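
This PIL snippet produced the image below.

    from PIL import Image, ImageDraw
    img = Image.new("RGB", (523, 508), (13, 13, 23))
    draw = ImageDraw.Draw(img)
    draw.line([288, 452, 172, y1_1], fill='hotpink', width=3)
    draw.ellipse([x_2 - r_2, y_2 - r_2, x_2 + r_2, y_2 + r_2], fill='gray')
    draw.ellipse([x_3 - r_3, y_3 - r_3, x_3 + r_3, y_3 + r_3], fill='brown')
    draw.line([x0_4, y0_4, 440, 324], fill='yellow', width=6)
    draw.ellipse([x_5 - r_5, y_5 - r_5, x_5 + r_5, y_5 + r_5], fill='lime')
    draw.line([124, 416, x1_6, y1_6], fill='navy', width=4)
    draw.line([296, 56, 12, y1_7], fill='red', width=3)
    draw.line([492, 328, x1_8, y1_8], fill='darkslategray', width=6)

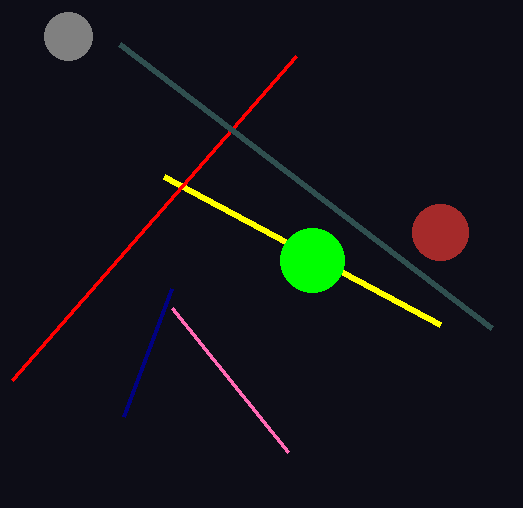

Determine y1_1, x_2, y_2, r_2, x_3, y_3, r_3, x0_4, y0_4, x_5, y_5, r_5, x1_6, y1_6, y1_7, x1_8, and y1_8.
y1_1 = 308, x_2 = 68, y_2 = 36, r_2 = 24, x_3 = 440, y_3 = 232, r_3 = 28, x0_4 = 164, y0_4 = 176, x_5 = 312, y_5 = 260, r_5 = 32, x1_6 = 172, y1_6 = 288, y1_7 = 380, x1_8 = 120, y1_8 = 44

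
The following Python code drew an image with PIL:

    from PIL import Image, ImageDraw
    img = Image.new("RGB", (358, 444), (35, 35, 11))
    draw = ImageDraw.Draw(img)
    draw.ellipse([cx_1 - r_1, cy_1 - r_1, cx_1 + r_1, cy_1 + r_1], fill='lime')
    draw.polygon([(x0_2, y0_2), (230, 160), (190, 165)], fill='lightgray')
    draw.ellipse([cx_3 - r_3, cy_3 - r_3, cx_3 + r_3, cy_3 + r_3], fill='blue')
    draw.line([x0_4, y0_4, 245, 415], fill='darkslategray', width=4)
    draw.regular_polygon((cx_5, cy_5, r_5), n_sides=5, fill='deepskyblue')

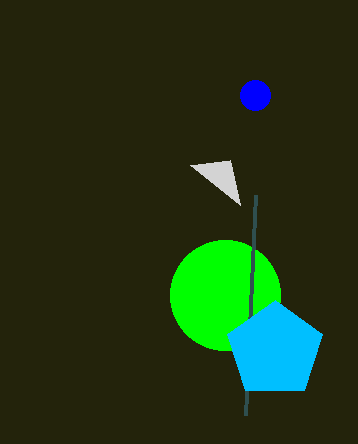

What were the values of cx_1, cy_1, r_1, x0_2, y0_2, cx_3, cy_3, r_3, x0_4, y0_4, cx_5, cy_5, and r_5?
cx_1 = 225
cy_1 = 295
r_1 = 55
x0_2 = 240
y0_2 = 205
cx_3 = 255
cy_3 = 95
r_3 = 15
x0_4 = 255
y0_4 = 195
cx_5 = 275
cy_5 = 350
r_5 = 50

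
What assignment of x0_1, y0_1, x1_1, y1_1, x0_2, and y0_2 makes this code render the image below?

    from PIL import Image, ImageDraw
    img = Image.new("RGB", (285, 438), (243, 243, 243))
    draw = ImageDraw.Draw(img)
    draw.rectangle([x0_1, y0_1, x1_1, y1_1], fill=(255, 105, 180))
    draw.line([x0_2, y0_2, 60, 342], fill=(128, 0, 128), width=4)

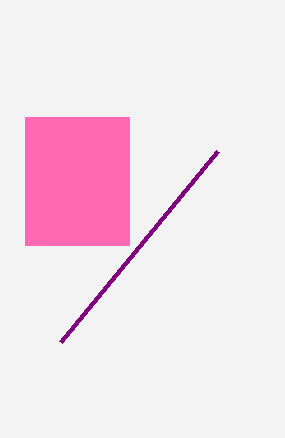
x0_1 = 25, y0_1 = 117, x1_1 = 129, y1_1 = 245, x0_2 = 217, y0_2 = 151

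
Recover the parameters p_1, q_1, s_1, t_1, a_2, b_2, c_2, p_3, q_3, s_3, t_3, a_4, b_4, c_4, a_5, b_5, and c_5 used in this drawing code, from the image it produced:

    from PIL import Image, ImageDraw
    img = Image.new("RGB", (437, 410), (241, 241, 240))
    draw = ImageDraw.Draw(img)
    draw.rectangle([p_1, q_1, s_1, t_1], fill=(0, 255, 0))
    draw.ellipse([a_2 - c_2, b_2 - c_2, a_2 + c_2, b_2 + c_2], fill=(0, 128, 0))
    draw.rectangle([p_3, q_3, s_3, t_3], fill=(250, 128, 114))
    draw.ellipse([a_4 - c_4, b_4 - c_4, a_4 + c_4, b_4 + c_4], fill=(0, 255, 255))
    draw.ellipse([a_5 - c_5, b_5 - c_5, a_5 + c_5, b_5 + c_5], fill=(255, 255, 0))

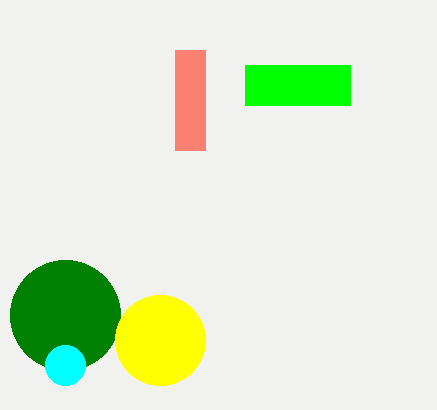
p_1 = 245, q_1 = 65, s_1 = 350, t_1 = 105, a_2 = 65, b_2 = 315, c_2 = 55, p_3 = 175, q_3 = 50, s_3 = 205, t_3 = 150, a_4 = 65, b_4 = 365, c_4 = 20, a_5 = 160, b_5 = 340, c_5 = 45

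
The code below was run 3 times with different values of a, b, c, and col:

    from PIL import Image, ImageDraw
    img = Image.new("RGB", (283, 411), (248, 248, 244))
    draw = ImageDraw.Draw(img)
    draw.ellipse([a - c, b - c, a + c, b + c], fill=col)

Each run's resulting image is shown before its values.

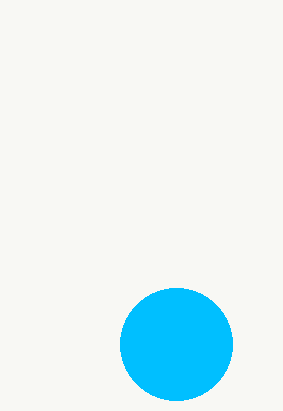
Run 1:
a = 176; b = 344; c = 56; col = 'deepskyblue'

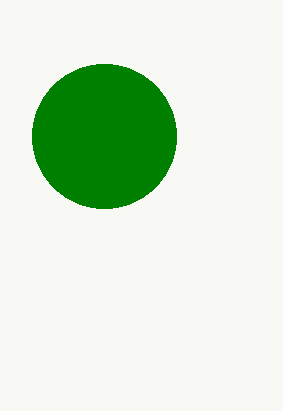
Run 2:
a = 104, b = 136, c = 72, col = 'green'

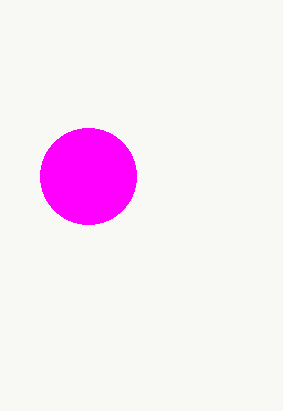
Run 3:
a = 88
b = 176
c = 48
col = 'magenta'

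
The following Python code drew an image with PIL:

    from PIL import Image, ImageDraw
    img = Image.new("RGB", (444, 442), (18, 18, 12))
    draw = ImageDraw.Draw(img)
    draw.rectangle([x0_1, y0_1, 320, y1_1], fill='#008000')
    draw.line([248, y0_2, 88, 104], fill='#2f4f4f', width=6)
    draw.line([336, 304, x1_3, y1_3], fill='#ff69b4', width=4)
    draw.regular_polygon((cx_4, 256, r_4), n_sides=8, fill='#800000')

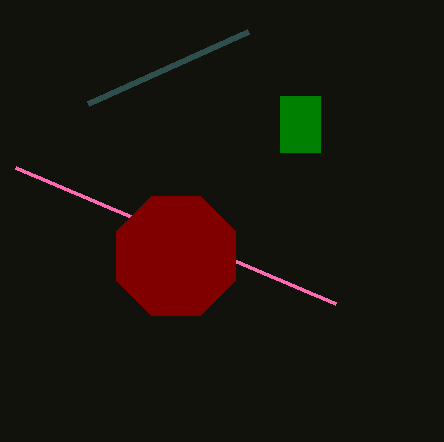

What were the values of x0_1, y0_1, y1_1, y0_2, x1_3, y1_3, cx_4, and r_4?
x0_1 = 280; y0_1 = 96; y1_1 = 152; y0_2 = 32; x1_3 = 16; y1_3 = 168; cx_4 = 176; r_4 = 64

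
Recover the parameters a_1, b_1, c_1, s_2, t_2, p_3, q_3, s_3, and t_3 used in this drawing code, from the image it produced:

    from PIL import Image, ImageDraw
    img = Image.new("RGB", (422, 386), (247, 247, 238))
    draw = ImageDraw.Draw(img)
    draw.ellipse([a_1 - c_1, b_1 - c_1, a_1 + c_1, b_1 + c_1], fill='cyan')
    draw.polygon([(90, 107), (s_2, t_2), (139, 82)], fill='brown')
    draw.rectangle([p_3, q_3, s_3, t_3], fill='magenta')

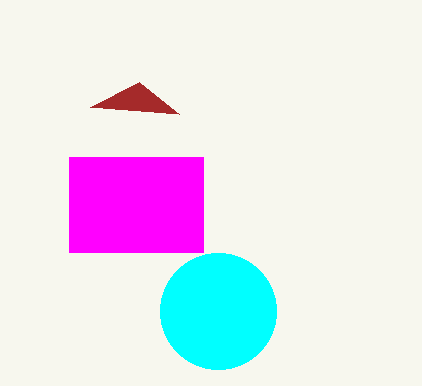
a_1 = 218; b_1 = 311; c_1 = 58; s_2 = 179; t_2 = 114; p_3 = 69; q_3 = 157; s_3 = 203; t_3 = 252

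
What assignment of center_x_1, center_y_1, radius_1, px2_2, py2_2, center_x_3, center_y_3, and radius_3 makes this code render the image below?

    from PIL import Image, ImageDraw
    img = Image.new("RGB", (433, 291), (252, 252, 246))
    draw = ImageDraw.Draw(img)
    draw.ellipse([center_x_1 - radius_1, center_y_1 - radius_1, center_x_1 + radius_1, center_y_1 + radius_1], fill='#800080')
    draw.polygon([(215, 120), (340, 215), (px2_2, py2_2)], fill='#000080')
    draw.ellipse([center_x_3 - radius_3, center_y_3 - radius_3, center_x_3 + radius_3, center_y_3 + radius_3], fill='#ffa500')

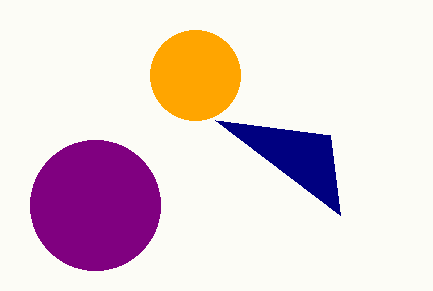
center_x_1 = 95, center_y_1 = 205, radius_1 = 65, px2_2 = 330, py2_2 = 135, center_x_3 = 195, center_y_3 = 75, radius_3 = 45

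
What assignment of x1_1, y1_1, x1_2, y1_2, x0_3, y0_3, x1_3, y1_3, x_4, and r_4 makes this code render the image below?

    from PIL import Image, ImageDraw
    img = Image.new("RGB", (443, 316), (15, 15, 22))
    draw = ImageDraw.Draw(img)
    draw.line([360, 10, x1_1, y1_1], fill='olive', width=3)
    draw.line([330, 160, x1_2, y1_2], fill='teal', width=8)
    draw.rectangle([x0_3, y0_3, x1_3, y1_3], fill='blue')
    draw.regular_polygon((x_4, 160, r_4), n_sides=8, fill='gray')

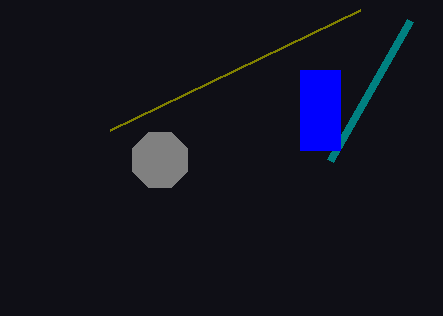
x1_1 = 110
y1_1 = 130
x1_2 = 410
y1_2 = 20
x0_3 = 300
y0_3 = 70
x1_3 = 340
y1_3 = 150
x_4 = 160
r_4 = 30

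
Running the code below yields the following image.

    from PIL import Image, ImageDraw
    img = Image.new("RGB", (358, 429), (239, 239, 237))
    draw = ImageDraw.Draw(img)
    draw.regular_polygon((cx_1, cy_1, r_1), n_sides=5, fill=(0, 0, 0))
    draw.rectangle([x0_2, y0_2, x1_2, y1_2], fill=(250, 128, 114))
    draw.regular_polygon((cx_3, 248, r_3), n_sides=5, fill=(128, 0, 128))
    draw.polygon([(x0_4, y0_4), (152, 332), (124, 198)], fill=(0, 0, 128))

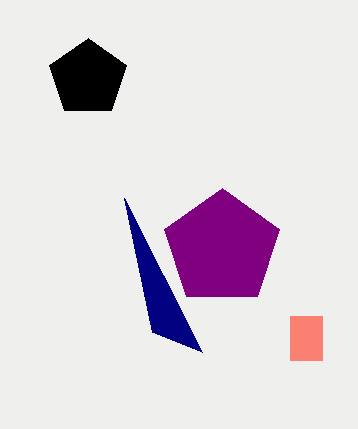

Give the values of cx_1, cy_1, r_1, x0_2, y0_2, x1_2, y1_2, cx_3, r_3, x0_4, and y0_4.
cx_1 = 88; cy_1 = 78; r_1 = 40; x0_2 = 290; y0_2 = 316; x1_2 = 322; y1_2 = 360; cx_3 = 222; r_3 = 60; x0_4 = 202; y0_4 = 352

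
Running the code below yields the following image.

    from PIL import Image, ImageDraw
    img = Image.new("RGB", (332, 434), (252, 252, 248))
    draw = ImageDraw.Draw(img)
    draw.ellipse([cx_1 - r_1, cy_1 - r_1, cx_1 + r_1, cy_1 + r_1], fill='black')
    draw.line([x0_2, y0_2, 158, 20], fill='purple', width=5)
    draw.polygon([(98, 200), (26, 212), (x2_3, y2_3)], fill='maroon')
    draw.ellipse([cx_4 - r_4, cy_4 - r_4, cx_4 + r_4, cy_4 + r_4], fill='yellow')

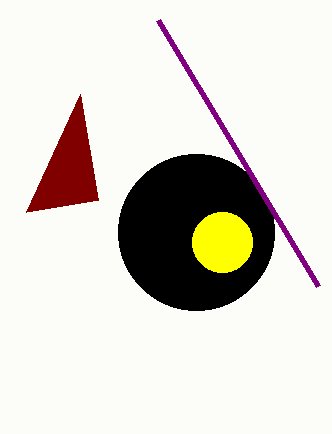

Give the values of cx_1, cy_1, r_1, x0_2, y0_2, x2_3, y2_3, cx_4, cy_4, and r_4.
cx_1 = 196
cy_1 = 232
r_1 = 78
x0_2 = 318
y0_2 = 286
x2_3 = 80
y2_3 = 94
cx_4 = 222
cy_4 = 242
r_4 = 30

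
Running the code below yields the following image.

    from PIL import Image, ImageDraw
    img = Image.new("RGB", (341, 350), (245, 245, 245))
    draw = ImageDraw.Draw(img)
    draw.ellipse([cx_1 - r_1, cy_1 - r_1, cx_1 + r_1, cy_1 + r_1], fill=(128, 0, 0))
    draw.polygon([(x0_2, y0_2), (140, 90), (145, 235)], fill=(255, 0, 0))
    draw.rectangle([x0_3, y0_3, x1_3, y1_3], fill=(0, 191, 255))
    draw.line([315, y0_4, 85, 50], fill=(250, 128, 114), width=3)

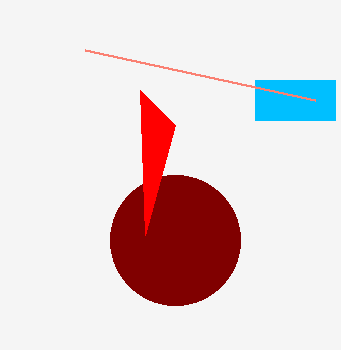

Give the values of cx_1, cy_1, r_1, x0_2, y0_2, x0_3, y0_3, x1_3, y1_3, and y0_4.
cx_1 = 175; cy_1 = 240; r_1 = 65; x0_2 = 175; y0_2 = 125; x0_3 = 255; y0_3 = 80; x1_3 = 335; y1_3 = 120; y0_4 = 100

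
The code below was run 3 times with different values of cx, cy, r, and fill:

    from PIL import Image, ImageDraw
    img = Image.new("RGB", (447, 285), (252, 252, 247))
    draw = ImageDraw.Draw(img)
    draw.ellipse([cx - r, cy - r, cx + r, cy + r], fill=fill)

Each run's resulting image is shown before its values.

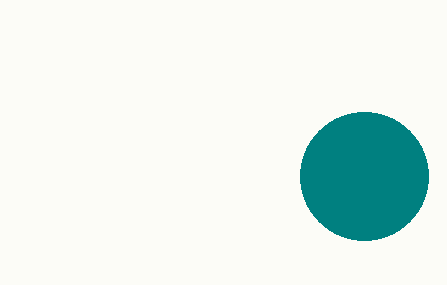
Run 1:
cx = 364, cy = 176, r = 64, fill = 'teal'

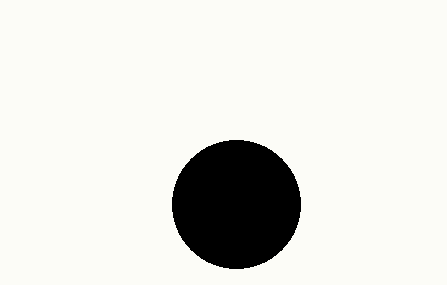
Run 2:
cx = 236; cy = 204; r = 64; fill = 'black'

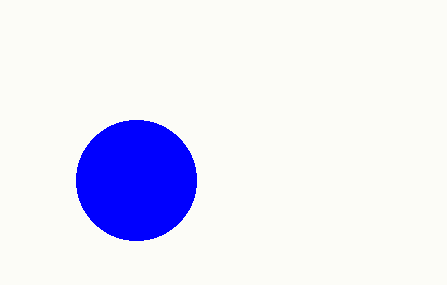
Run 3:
cx = 136, cy = 180, r = 60, fill = 'blue'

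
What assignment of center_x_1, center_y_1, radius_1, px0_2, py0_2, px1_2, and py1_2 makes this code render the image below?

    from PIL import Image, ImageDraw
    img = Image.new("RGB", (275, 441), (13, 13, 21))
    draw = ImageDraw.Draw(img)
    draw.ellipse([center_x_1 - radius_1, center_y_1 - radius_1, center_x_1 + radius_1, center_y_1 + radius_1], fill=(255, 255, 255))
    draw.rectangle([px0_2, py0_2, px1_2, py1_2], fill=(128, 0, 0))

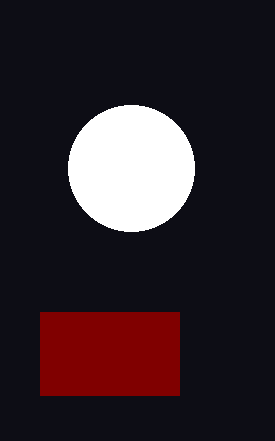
center_x_1 = 131, center_y_1 = 168, radius_1 = 63, px0_2 = 40, py0_2 = 312, px1_2 = 179, py1_2 = 395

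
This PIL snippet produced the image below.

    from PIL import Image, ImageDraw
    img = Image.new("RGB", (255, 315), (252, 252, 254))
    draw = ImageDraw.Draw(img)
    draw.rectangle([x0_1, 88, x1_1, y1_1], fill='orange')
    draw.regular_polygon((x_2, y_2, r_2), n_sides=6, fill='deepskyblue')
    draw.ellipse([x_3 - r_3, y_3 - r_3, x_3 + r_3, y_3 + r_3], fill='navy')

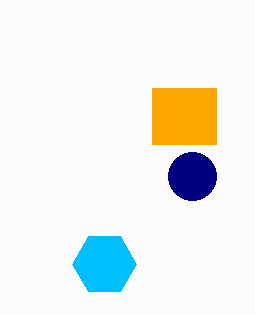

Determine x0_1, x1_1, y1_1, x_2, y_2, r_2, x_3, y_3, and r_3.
x0_1 = 152
x1_1 = 216
y1_1 = 144
x_2 = 104
y_2 = 264
r_2 = 32
x_3 = 192
y_3 = 176
r_3 = 24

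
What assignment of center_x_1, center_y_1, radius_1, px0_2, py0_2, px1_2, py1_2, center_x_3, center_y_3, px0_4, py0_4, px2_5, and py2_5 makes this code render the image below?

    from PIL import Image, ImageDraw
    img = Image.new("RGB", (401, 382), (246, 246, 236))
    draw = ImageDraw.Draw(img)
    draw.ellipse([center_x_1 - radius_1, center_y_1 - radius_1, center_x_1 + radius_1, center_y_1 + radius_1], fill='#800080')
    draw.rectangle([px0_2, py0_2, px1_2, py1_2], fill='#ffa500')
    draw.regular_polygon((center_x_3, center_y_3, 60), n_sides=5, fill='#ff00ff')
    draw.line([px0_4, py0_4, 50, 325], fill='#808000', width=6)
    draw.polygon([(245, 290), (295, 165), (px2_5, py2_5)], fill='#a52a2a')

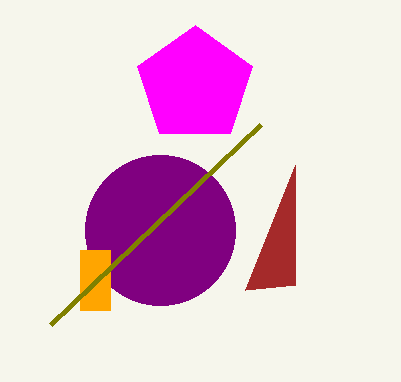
center_x_1 = 160, center_y_1 = 230, radius_1 = 75, px0_2 = 80, py0_2 = 250, px1_2 = 110, py1_2 = 310, center_x_3 = 195, center_y_3 = 85, px0_4 = 260, py0_4 = 125, px2_5 = 295, py2_5 = 285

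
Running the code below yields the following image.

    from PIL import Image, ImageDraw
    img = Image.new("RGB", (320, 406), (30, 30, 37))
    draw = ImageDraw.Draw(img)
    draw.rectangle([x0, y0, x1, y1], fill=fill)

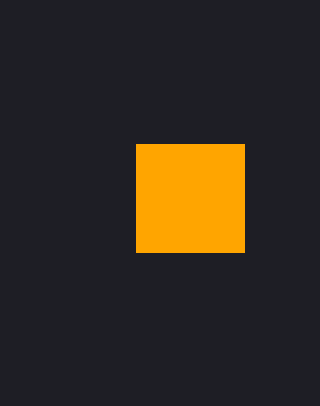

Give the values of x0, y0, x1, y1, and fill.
x0 = 136; y0 = 144; x1 = 244; y1 = 252; fill = 'orange'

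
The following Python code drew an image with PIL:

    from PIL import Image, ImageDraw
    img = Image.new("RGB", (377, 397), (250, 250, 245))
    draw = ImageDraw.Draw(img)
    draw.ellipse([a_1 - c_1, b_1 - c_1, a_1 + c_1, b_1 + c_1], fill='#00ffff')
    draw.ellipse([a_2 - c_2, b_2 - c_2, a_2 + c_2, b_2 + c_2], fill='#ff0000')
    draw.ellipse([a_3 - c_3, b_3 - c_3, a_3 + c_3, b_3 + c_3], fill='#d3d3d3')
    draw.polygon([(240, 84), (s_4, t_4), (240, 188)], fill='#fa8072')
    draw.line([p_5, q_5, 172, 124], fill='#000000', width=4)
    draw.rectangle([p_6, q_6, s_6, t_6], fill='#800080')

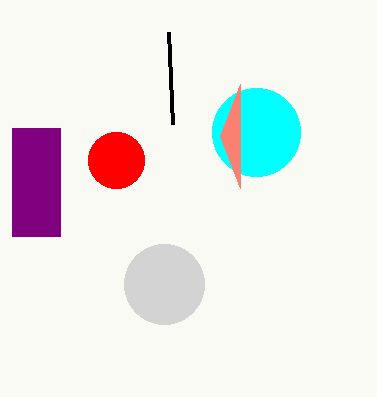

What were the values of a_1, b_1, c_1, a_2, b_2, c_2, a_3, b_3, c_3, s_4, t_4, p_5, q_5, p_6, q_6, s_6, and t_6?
a_1 = 256
b_1 = 132
c_1 = 44
a_2 = 116
b_2 = 160
c_2 = 28
a_3 = 164
b_3 = 284
c_3 = 40
s_4 = 220
t_4 = 136
p_5 = 168
q_5 = 32
p_6 = 12
q_6 = 128
s_6 = 60
t_6 = 236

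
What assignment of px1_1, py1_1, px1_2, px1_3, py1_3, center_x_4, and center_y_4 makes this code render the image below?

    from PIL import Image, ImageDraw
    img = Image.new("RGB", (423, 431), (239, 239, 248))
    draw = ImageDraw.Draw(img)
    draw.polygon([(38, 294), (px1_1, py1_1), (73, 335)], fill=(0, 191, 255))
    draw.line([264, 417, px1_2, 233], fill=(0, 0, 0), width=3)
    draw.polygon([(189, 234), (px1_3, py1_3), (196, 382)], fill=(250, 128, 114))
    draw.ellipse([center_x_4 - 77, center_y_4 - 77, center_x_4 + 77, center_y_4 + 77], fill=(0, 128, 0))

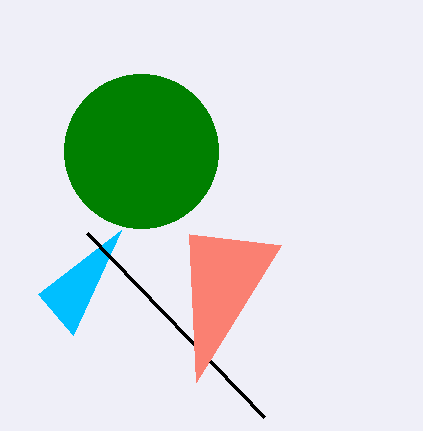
px1_1 = 121
py1_1 = 230
px1_2 = 87
px1_3 = 281
py1_3 = 245
center_x_4 = 141
center_y_4 = 151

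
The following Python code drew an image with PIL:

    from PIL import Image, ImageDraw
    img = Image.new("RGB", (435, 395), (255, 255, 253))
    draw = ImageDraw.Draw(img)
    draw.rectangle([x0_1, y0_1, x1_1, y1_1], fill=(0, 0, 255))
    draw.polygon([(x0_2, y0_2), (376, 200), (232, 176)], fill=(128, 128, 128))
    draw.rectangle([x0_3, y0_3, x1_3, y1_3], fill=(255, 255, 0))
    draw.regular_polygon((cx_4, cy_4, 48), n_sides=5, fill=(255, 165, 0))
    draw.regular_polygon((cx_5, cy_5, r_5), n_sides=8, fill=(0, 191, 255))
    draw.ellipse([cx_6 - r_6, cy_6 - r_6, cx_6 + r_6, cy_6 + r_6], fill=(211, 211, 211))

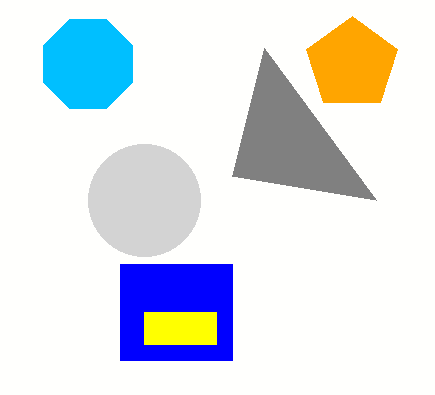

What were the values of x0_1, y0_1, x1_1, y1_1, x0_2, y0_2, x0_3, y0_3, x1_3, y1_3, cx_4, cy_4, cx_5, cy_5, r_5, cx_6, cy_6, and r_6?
x0_1 = 120, y0_1 = 264, x1_1 = 232, y1_1 = 360, x0_2 = 264, y0_2 = 48, x0_3 = 144, y0_3 = 312, x1_3 = 216, y1_3 = 344, cx_4 = 352, cy_4 = 64, cx_5 = 88, cy_5 = 64, r_5 = 48, cx_6 = 144, cy_6 = 200, r_6 = 56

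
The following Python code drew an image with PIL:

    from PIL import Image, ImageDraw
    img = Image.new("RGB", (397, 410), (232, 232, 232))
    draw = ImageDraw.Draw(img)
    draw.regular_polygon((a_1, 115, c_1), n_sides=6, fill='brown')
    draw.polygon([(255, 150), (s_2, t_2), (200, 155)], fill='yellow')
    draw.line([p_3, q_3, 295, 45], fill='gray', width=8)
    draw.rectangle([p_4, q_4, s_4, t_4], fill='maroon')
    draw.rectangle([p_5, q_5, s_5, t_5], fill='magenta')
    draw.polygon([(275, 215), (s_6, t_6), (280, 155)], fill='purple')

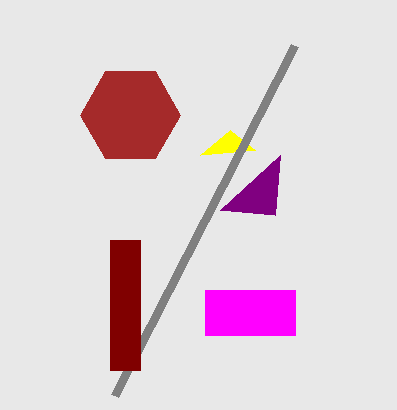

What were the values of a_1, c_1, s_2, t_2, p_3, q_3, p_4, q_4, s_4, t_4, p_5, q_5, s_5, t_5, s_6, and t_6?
a_1 = 130
c_1 = 50
s_2 = 230
t_2 = 130
p_3 = 115
q_3 = 395
p_4 = 110
q_4 = 240
s_4 = 140
t_4 = 370
p_5 = 205
q_5 = 290
s_5 = 295
t_5 = 335
s_6 = 220
t_6 = 210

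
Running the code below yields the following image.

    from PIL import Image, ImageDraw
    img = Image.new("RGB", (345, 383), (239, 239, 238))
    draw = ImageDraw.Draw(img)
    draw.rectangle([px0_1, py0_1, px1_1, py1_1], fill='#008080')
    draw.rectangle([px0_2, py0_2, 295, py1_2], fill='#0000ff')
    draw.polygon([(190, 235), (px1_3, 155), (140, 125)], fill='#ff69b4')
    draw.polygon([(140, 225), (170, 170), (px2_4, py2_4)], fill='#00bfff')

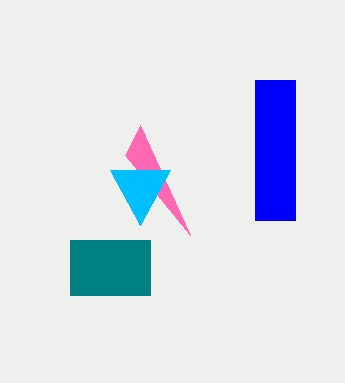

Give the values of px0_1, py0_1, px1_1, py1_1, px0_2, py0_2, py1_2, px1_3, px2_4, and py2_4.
px0_1 = 70, py0_1 = 240, px1_1 = 150, py1_1 = 295, px0_2 = 255, py0_2 = 80, py1_2 = 220, px1_3 = 125, px2_4 = 110, py2_4 = 170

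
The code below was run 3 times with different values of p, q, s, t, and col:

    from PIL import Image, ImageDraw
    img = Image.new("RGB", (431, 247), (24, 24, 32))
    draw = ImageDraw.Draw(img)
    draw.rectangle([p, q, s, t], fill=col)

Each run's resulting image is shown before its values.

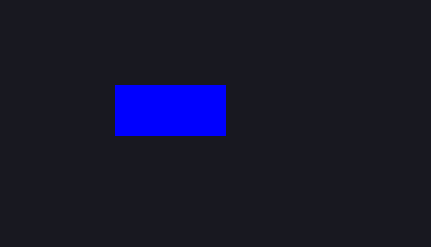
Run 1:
p = 115
q = 85
s = 225
t = 135
col = 'blue'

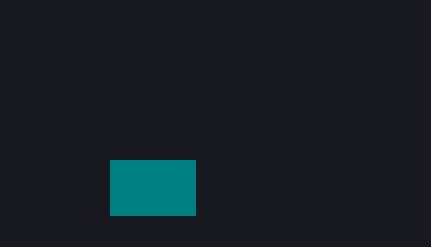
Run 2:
p = 110
q = 160
s = 195
t = 215
col = 'teal'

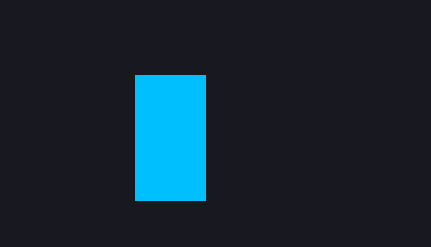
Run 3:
p = 135
q = 75
s = 205
t = 200
col = 'deepskyblue'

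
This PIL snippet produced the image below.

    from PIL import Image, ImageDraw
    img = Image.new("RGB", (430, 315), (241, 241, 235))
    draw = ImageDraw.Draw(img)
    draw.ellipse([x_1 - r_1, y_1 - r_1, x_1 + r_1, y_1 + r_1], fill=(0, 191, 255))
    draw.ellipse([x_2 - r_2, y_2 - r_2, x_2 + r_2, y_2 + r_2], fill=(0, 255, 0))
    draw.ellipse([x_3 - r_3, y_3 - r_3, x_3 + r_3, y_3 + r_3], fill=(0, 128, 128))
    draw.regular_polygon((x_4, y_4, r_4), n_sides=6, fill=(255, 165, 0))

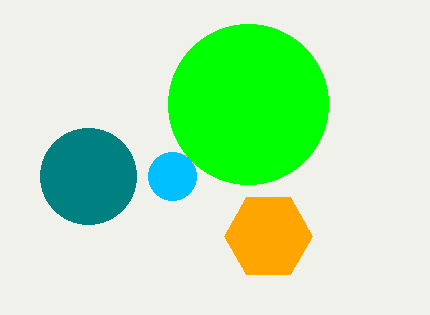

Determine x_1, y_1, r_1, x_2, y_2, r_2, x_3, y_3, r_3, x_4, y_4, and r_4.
x_1 = 172, y_1 = 176, r_1 = 24, x_2 = 248, y_2 = 104, r_2 = 80, x_3 = 88, y_3 = 176, r_3 = 48, x_4 = 268, y_4 = 236, r_4 = 44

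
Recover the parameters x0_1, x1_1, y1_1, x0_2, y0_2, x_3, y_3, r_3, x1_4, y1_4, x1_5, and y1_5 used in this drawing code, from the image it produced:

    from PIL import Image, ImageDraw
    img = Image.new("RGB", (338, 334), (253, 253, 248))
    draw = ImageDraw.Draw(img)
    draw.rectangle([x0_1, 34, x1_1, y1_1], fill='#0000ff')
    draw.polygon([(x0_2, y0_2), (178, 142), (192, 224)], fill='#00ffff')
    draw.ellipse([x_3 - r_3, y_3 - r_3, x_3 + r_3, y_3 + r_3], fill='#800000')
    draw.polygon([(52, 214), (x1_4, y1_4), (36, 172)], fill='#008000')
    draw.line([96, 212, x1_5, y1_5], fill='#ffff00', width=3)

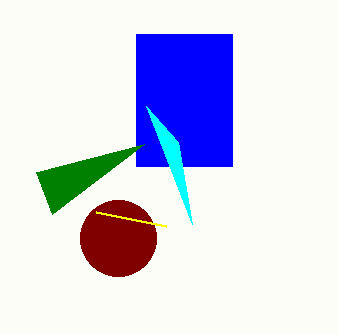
x0_1 = 136; x1_1 = 232; y1_1 = 166; x0_2 = 146; y0_2 = 106; x_3 = 118; y_3 = 238; r_3 = 38; x1_4 = 144; y1_4 = 144; x1_5 = 166; y1_5 = 226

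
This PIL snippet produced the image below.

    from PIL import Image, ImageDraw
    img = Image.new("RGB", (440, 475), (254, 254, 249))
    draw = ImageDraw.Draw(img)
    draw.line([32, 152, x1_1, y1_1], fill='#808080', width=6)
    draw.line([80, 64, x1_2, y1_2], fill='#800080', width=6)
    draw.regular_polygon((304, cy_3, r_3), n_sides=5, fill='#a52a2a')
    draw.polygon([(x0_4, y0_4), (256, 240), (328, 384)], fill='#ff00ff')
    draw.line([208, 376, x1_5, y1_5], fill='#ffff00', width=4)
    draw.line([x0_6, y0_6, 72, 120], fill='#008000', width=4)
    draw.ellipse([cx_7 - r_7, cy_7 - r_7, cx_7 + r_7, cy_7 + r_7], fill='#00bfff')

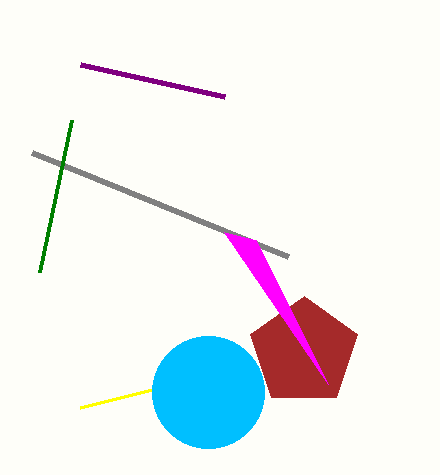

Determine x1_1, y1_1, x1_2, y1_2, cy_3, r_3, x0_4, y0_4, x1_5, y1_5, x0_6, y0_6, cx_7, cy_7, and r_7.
x1_1 = 288, y1_1 = 256, x1_2 = 224, y1_2 = 96, cy_3 = 352, r_3 = 56, x0_4 = 224, y0_4 = 232, x1_5 = 80, y1_5 = 408, x0_6 = 40, y0_6 = 272, cx_7 = 208, cy_7 = 392, r_7 = 56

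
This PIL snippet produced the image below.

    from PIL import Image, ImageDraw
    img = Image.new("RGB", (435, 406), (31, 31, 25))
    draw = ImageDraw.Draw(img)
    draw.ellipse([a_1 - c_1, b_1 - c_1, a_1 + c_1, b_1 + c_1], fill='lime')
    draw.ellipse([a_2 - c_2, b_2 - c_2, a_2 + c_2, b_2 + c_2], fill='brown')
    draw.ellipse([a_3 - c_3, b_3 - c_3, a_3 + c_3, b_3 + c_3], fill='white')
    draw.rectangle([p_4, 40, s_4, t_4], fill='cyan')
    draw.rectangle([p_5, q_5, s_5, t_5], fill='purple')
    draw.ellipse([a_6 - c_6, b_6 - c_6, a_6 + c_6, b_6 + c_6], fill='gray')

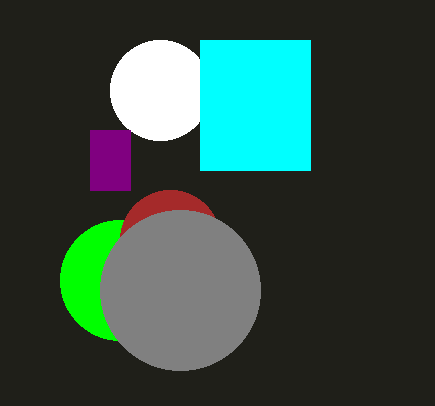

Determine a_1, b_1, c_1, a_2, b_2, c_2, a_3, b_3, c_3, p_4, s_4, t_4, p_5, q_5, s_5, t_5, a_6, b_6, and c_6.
a_1 = 120, b_1 = 280, c_1 = 60, a_2 = 170, b_2 = 240, c_2 = 50, a_3 = 160, b_3 = 90, c_3 = 50, p_4 = 200, s_4 = 310, t_4 = 170, p_5 = 90, q_5 = 130, s_5 = 130, t_5 = 190, a_6 = 180, b_6 = 290, c_6 = 80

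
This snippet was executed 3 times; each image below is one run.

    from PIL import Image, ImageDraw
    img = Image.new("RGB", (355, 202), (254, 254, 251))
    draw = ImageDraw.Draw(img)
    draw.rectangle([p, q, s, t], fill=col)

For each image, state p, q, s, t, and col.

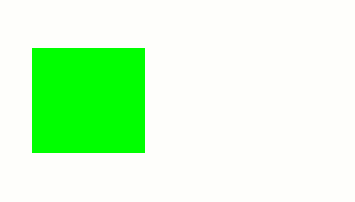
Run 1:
p = 32; q = 48; s = 144; t = 152; col = 'lime'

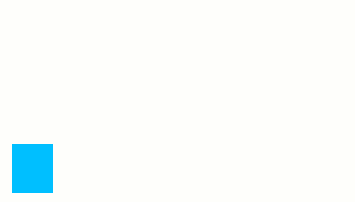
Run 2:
p = 12, q = 144, s = 52, t = 192, col = 'deepskyblue'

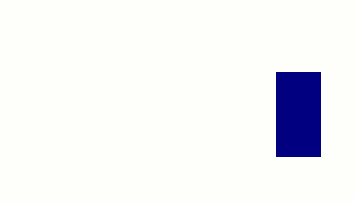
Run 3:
p = 276; q = 72; s = 320; t = 156; col = 'navy'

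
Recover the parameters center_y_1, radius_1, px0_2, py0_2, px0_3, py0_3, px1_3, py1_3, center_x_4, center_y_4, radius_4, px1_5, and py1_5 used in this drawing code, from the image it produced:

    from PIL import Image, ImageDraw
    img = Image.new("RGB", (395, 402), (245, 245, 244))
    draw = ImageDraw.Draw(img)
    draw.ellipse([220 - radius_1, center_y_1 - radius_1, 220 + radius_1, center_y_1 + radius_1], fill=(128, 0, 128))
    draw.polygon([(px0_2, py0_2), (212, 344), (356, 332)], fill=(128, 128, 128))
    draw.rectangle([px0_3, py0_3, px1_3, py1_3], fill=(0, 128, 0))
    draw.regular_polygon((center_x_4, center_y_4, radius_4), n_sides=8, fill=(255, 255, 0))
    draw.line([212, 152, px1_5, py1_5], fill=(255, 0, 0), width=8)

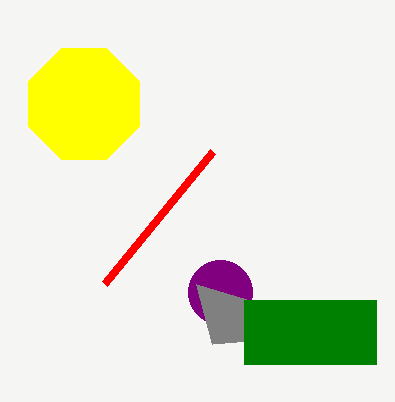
center_y_1 = 292
radius_1 = 32
px0_2 = 196
py0_2 = 284
px0_3 = 244
py0_3 = 300
px1_3 = 376
py1_3 = 364
center_x_4 = 84
center_y_4 = 104
radius_4 = 60
px1_5 = 104
py1_5 = 284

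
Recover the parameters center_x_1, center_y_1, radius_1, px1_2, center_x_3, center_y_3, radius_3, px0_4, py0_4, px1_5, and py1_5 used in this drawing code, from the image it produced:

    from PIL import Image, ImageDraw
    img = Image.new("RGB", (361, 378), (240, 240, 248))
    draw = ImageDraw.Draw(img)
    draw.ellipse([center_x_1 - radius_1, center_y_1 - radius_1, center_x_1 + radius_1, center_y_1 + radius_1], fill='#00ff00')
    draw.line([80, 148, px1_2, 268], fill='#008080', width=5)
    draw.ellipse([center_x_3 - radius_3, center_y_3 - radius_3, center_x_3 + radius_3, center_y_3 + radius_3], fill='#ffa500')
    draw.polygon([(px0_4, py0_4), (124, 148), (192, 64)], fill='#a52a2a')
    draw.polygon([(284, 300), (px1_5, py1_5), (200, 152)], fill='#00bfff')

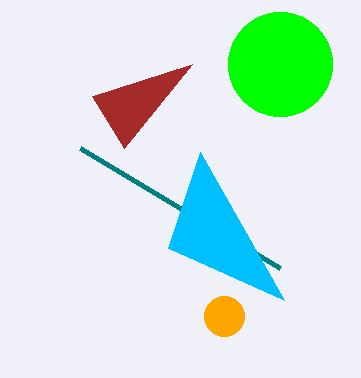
center_x_1 = 280; center_y_1 = 64; radius_1 = 52; px1_2 = 280; center_x_3 = 224; center_y_3 = 316; radius_3 = 20; px0_4 = 92; py0_4 = 96; px1_5 = 168; py1_5 = 248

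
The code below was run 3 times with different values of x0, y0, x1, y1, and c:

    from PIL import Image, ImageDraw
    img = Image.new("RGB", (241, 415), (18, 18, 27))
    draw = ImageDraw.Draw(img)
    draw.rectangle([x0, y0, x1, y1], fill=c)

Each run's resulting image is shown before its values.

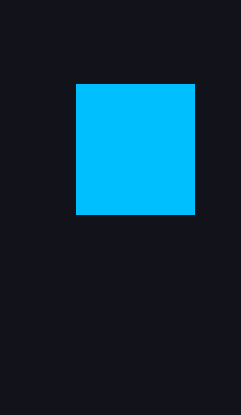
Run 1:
x0 = 76, y0 = 84, x1 = 194, y1 = 214, c = 'deepskyblue'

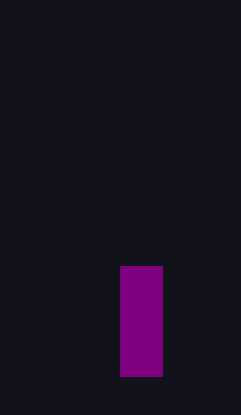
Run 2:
x0 = 120; y0 = 266; x1 = 162; y1 = 376; c = 'purple'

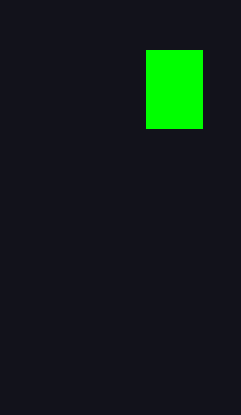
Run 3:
x0 = 146; y0 = 50; x1 = 202; y1 = 128; c = 'lime'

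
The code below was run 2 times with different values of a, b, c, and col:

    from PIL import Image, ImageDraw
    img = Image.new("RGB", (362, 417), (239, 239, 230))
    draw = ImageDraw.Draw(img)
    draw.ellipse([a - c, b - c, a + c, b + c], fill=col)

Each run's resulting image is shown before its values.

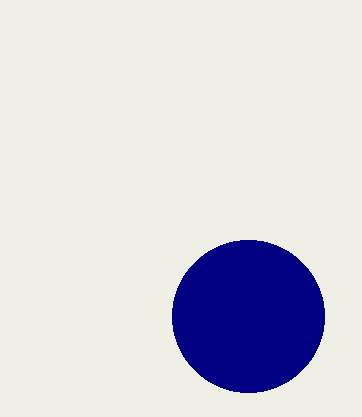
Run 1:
a = 248, b = 316, c = 76, col = 'navy'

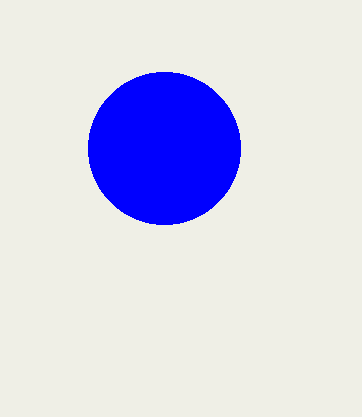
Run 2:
a = 164; b = 148; c = 76; col = 'blue'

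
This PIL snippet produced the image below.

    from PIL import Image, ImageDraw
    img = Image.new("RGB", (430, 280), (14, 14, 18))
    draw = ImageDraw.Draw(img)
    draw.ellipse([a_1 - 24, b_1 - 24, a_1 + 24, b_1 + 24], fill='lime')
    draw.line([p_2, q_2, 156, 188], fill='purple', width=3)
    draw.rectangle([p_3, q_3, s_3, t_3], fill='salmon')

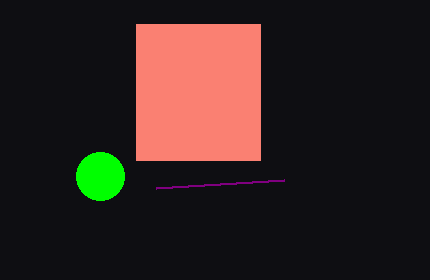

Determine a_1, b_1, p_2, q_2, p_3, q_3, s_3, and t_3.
a_1 = 100; b_1 = 176; p_2 = 284; q_2 = 180; p_3 = 136; q_3 = 24; s_3 = 260; t_3 = 160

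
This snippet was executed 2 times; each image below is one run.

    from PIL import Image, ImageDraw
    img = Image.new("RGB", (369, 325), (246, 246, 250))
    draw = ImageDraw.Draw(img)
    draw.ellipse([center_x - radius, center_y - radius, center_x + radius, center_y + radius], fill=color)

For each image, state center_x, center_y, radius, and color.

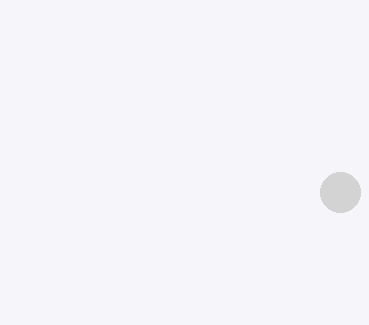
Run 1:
center_x = 340
center_y = 192
radius = 20
color = 'lightgray'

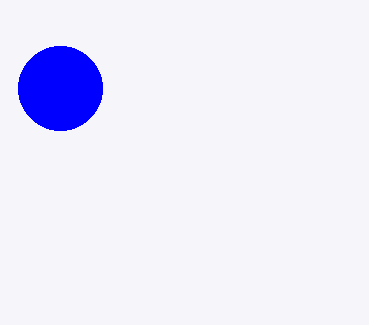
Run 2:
center_x = 60; center_y = 88; radius = 42; color = 'blue'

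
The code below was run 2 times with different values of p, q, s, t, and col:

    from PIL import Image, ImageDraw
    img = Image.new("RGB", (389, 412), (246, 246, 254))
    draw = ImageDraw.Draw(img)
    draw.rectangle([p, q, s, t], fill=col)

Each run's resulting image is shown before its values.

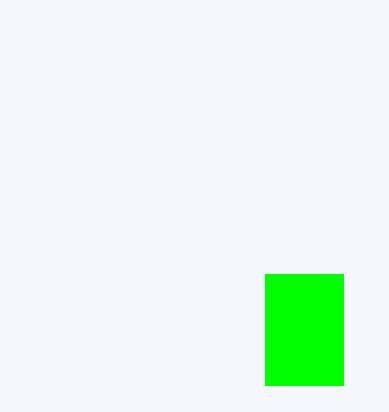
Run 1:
p = 265; q = 274; s = 343; t = 385; col = 'lime'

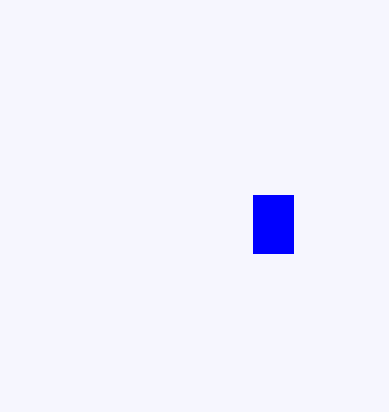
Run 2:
p = 253
q = 195
s = 293
t = 253
col = 'blue'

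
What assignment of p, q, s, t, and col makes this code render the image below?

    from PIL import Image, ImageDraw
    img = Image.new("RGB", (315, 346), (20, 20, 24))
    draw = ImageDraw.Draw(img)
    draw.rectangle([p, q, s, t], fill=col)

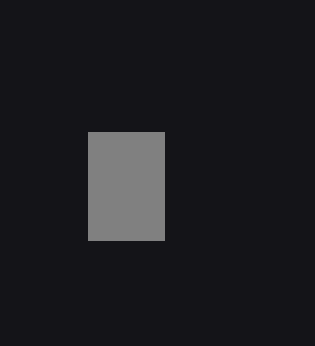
p = 88, q = 132, s = 164, t = 240, col = 'gray'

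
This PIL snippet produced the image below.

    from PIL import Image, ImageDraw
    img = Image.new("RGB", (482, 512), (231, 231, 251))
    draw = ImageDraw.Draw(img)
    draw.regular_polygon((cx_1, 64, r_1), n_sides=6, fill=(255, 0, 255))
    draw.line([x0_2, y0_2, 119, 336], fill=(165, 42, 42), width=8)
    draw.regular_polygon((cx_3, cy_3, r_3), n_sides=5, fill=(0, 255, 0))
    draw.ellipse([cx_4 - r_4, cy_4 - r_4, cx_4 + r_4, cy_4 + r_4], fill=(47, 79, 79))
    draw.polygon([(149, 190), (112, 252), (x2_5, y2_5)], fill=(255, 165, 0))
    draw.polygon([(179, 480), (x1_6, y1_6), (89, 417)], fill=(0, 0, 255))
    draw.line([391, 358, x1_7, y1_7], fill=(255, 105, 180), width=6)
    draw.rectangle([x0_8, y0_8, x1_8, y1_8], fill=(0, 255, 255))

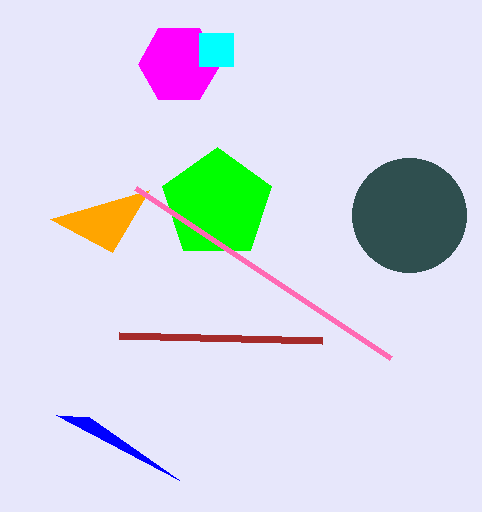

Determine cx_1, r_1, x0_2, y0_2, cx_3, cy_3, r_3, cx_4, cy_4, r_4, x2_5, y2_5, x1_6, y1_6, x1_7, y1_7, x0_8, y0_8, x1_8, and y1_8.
cx_1 = 179; r_1 = 41; x0_2 = 322; y0_2 = 341; cx_3 = 217; cy_3 = 204; r_3 = 57; cx_4 = 409; cy_4 = 215; r_4 = 57; x2_5 = 50; y2_5 = 219; x1_6 = 56; y1_6 = 415; x1_7 = 136; y1_7 = 188; x0_8 = 199; y0_8 = 33; x1_8 = 233; y1_8 = 66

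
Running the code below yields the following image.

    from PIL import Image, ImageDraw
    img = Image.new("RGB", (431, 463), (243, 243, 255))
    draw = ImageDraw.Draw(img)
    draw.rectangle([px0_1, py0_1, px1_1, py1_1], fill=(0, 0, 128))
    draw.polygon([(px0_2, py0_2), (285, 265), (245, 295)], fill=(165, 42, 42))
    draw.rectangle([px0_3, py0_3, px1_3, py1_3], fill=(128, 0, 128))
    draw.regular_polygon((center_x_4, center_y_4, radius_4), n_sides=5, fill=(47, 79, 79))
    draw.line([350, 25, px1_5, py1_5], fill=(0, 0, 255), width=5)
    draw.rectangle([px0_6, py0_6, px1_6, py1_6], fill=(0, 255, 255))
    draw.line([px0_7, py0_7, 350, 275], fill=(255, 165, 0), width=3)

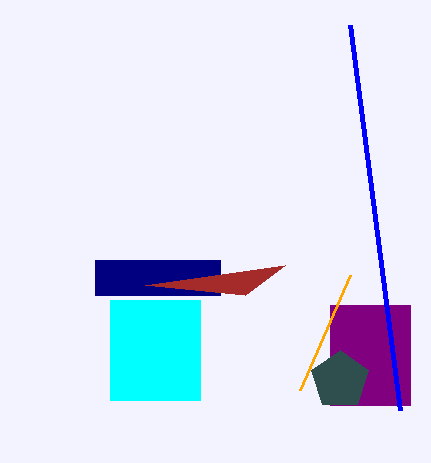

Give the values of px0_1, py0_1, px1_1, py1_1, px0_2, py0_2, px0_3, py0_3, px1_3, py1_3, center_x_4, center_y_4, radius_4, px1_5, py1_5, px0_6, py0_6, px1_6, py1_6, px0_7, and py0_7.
px0_1 = 95, py0_1 = 260, px1_1 = 220, py1_1 = 295, px0_2 = 145, py0_2 = 285, px0_3 = 330, py0_3 = 305, px1_3 = 410, py1_3 = 405, center_x_4 = 340, center_y_4 = 380, radius_4 = 30, px1_5 = 400, py1_5 = 410, px0_6 = 110, py0_6 = 300, px1_6 = 200, py1_6 = 400, px0_7 = 300, py0_7 = 390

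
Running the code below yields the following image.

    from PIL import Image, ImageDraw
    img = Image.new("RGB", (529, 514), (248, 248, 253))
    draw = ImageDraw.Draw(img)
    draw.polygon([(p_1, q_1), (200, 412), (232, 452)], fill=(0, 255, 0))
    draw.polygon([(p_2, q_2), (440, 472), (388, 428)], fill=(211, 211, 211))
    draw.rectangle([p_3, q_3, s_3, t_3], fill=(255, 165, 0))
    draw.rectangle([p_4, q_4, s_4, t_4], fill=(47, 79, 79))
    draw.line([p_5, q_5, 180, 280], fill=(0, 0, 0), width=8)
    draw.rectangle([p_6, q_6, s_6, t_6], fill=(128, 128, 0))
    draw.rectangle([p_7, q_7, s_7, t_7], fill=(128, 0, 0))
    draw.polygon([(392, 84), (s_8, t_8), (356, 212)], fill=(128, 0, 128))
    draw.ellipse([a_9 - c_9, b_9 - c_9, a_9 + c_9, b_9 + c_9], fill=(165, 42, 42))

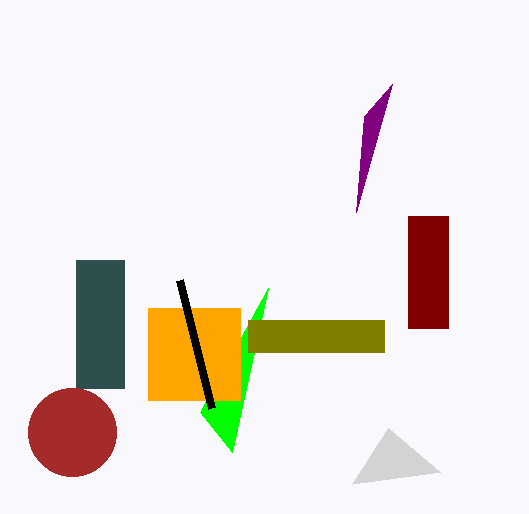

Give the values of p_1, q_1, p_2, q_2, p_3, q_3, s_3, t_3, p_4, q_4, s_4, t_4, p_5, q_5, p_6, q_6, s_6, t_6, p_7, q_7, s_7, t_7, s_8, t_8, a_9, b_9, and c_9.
p_1 = 268, q_1 = 288, p_2 = 352, q_2 = 484, p_3 = 148, q_3 = 308, s_3 = 240, t_3 = 400, p_4 = 76, q_4 = 260, s_4 = 124, t_4 = 388, p_5 = 212, q_5 = 408, p_6 = 248, q_6 = 320, s_6 = 384, t_6 = 352, p_7 = 408, q_7 = 216, s_7 = 448, t_7 = 328, s_8 = 364, t_8 = 116, a_9 = 72, b_9 = 432, c_9 = 44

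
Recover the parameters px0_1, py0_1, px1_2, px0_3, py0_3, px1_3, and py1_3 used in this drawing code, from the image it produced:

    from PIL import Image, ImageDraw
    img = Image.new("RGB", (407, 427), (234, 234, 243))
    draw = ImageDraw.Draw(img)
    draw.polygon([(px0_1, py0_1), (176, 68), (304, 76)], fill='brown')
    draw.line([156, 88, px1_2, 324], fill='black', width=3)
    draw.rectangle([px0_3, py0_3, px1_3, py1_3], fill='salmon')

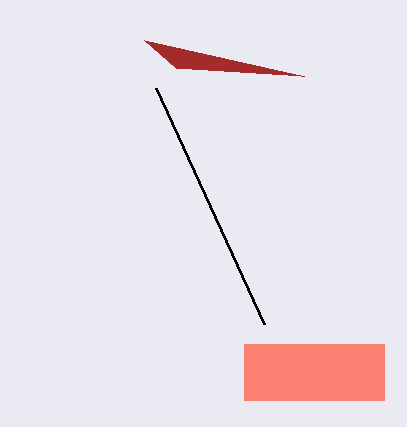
px0_1 = 144
py0_1 = 40
px1_2 = 264
px0_3 = 244
py0_3 = 344
px1_3 = 384
py1_3 = 400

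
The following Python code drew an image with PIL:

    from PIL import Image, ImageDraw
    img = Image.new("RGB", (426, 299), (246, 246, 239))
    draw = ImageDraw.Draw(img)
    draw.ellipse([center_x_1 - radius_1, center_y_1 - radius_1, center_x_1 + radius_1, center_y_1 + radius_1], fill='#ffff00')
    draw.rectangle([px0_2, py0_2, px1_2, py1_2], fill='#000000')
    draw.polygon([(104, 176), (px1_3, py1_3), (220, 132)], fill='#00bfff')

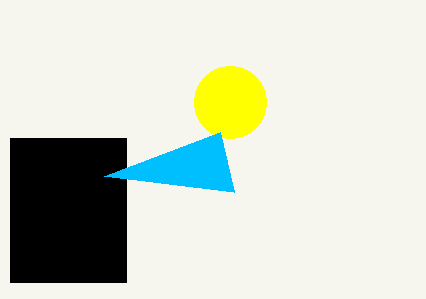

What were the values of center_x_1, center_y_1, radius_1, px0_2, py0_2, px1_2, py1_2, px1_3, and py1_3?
center_x_1 = 230; center_y_1 = 102; radius_1 = 36; px0_2 = 10; py0_2 = 138; px1_2 = 126; py1_2 = 282; px1_3 = 234; py1_3 = 192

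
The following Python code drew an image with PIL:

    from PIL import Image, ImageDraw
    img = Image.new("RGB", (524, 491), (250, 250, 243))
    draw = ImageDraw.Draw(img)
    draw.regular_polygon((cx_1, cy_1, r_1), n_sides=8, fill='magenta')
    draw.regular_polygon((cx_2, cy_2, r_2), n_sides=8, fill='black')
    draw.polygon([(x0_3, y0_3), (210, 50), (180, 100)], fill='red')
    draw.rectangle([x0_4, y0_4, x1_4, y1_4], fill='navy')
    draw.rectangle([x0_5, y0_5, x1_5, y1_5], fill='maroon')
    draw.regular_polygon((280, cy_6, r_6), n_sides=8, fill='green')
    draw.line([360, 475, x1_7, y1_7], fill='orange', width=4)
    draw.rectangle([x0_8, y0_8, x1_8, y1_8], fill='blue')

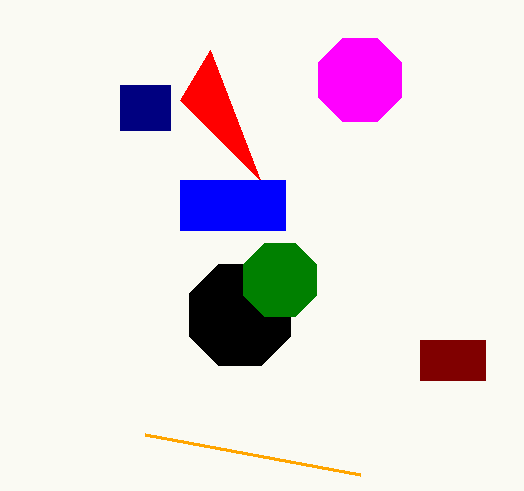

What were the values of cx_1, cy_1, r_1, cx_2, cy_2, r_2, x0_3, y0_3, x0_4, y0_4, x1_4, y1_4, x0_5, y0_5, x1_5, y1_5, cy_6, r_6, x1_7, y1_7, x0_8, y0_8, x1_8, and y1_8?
cx_1 = 360
cy_1 = 80
r_1 = 45
cx_2 = 240
cy_2 = 315
r_2 = 55
x0_3 = 260
y0_3 = 180
x0_4 = 120
y0_4 = 85
x1_4 = 170
y1_4 = 130
x0_5 = 420
y0_5 = 340
x1_5 = 485
y1_5 = 380
cy_6 = 280
r_6 = 40
x1_7 = 145
y1_7 = 435
x0_8 = 180
y0_8 = 180
x1_8 = 285
y1_8 = 230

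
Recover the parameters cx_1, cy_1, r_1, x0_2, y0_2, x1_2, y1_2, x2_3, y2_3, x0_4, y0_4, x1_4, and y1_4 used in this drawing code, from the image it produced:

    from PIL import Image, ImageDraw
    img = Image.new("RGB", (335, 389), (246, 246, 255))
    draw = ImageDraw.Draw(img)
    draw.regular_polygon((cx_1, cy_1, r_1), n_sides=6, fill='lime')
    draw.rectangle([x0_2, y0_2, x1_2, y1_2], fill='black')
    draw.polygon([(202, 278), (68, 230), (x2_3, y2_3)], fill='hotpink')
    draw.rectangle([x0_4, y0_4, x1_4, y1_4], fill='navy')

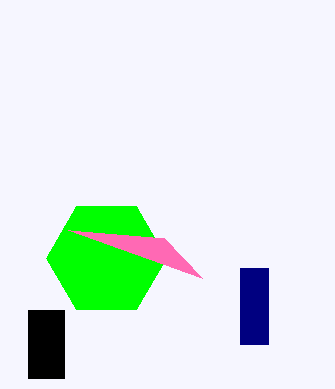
cx_1 = 106, cy_1 = 258, r_1 = 60, x0_2 = 28, y0_2 = 310, x1_2 = 64, y1_2 = 378, x2_3 = 164, y2_3 = 238, x0_4 = 240, y0_4 = 268, x1_4 = 268, y1_4 = 344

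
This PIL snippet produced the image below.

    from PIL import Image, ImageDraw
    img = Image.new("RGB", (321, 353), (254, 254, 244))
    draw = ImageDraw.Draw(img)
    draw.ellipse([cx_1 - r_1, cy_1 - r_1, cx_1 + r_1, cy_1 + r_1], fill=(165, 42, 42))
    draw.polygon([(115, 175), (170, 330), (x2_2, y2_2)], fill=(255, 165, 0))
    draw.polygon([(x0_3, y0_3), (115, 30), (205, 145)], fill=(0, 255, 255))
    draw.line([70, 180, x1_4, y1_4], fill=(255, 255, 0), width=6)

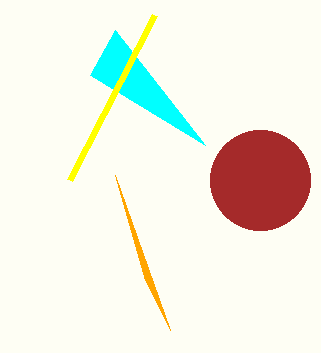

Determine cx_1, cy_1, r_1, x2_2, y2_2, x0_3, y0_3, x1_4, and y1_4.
cx_1 = 260; cy_1 = 180; r_1 = 50; x2_2 = 145; y2_2 = 280; x0_3 = 90; y0_3 = 75; x1_4 = 155; y1_4 = 15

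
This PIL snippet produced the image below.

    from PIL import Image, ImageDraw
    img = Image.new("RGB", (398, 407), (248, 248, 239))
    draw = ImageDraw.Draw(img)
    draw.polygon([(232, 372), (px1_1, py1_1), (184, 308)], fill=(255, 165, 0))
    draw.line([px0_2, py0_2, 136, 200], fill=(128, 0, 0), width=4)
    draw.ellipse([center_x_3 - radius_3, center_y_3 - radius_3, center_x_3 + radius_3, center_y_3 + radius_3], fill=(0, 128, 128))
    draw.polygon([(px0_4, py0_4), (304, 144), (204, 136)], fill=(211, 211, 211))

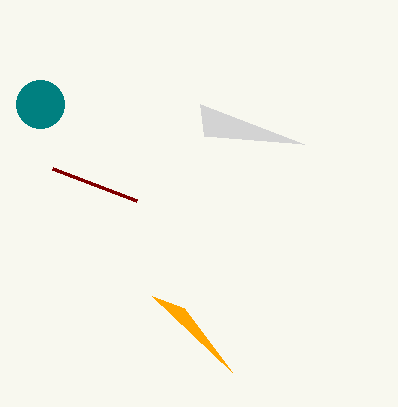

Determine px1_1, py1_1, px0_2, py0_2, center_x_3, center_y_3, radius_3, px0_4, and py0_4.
px1_1 = 152, py1_1 = 296, px0_2 = 52, py0_2 = 168, center_x_3 = 40, center_y_3 = 104, radius_3 = 24, px0_4 = 200, py0_4 = 104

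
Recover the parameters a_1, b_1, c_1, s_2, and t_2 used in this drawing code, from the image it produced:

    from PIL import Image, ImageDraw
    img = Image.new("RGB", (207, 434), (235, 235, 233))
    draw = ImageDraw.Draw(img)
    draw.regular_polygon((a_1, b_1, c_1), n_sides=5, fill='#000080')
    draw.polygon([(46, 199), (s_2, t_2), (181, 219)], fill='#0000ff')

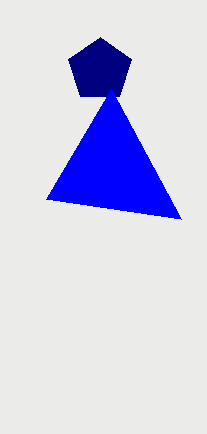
a_1 = 100, b_1 = 70, c_1 = 33, s_2 = 111, t_2 = 89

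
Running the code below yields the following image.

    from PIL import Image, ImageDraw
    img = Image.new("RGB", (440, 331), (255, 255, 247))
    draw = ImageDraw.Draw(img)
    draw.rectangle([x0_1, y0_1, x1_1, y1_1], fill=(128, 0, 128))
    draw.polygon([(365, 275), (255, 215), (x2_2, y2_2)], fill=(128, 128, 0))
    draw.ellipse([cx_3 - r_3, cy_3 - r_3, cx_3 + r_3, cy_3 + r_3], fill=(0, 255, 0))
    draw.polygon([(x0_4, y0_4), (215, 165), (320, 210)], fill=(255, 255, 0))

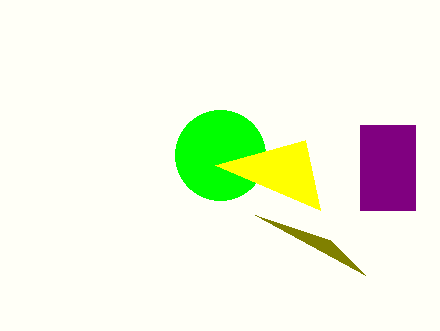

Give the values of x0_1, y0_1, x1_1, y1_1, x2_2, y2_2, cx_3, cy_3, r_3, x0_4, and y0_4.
x0_1 = 360
y0_1 = 125
x1_1 = 415
y1_1 = 210
x2_2 = 330
y2_2 = 240
cx_3 = 220
cy_3 = 155
r_3 = 45
x0_4 = 305
y0_4 = 140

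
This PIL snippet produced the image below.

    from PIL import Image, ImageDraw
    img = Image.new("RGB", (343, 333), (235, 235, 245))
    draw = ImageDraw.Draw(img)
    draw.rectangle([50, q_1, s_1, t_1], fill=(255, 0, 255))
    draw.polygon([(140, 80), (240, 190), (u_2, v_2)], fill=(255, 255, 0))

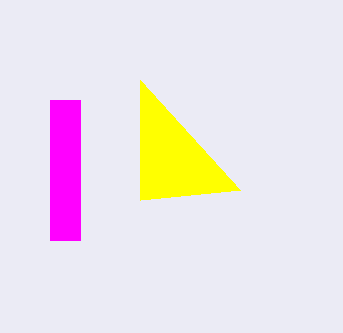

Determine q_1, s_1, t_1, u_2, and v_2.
q_1 = 100, s_1 = 80, t_1 = 240, u_2 = 140, v_2 = 200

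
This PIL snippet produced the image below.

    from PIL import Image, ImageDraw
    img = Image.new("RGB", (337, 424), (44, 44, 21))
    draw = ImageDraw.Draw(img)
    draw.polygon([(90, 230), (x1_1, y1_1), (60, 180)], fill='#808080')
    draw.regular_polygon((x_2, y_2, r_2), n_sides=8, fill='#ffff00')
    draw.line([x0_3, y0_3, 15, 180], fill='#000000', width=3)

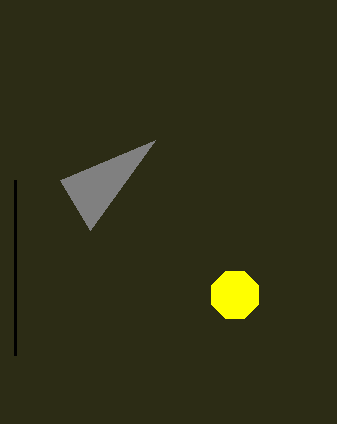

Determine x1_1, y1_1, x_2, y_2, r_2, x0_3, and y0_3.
x1_1 = 155; y1_1 = 140; x_2 = 235; y_2 = 295; r_2 = 25; x0_3 = 15; y0_3 = 355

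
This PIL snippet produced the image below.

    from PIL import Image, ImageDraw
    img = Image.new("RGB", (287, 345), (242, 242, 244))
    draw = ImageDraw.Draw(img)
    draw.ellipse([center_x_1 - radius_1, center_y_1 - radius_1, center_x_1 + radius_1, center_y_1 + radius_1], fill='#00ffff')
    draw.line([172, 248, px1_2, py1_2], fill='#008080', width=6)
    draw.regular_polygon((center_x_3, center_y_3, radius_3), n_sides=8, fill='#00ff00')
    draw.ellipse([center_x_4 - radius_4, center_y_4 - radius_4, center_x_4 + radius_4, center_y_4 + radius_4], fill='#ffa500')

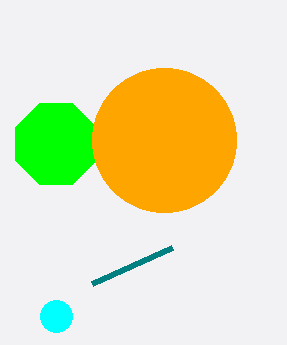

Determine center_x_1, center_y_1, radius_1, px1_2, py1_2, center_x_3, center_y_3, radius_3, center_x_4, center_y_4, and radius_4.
center_x_1 = 56; center_y_1 = 316; radius_1 = 16; px1_2 = 92; py1_2 = 284; center_x_3 = 56; center_y_3 = 144; radius_3 = 44; center_x_4 = 164; center_y_4 = 140; radius_4 = 72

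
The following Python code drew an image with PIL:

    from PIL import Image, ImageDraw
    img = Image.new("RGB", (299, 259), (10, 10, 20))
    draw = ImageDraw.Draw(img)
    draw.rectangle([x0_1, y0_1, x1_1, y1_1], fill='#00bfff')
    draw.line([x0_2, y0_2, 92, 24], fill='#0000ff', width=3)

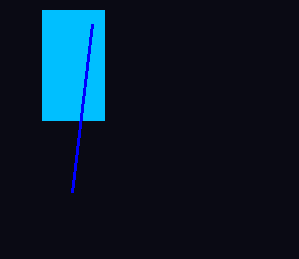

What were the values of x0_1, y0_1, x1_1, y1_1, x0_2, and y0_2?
x0_1 = 42; y0_1 = 10; x1_1 = 104; y1_1 = 120; x0_2 = 72; y0_2 = 192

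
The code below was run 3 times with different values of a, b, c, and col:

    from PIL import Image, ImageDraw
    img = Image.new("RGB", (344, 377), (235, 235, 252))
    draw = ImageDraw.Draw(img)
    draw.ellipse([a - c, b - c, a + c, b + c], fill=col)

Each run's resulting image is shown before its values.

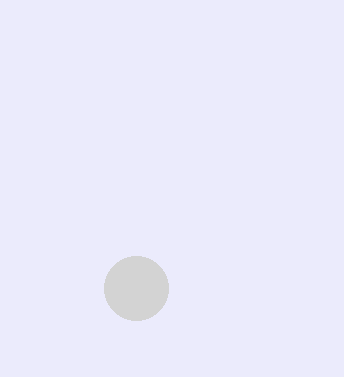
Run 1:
a = 136; b = 288; c = 32; col = 'lightgray'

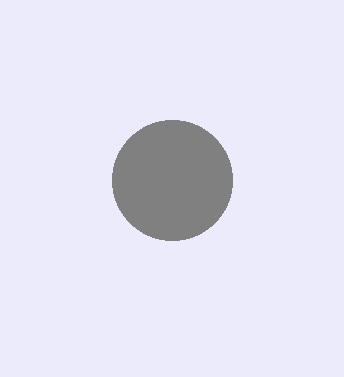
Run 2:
a = 172, b = 180, c = 60, col = 'gray'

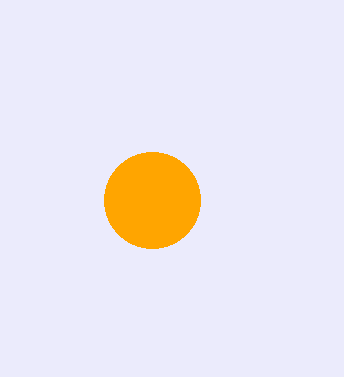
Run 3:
a = 152, b = 200, c = 48, col = 'orange'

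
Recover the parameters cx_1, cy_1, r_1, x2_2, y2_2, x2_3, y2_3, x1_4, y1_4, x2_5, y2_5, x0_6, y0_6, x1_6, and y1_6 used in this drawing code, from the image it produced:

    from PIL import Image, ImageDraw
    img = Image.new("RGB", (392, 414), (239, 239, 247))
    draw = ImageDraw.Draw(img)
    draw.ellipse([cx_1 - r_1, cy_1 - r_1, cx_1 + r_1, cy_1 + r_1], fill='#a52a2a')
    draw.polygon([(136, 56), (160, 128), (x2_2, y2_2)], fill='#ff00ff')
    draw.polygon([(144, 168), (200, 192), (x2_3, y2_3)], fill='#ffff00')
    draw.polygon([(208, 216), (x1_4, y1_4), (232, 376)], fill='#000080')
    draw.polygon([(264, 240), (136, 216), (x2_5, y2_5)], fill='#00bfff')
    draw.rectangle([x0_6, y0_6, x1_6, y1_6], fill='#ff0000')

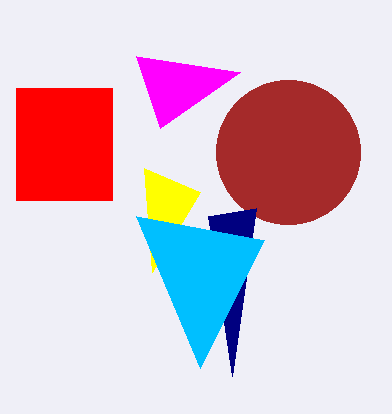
cx_1 = 288
cy_1 = 152
r_1 = 72
x2_2 = 240
y2_2 = 72
x2_3 = 152
y2_3 = 272
x1_4 = 256
y1_4 = 208
x2_5 = 200
y2_5 = 368
x0_6 = 16
y0_6 = 88
x1_6 = 112
y1_6 = 200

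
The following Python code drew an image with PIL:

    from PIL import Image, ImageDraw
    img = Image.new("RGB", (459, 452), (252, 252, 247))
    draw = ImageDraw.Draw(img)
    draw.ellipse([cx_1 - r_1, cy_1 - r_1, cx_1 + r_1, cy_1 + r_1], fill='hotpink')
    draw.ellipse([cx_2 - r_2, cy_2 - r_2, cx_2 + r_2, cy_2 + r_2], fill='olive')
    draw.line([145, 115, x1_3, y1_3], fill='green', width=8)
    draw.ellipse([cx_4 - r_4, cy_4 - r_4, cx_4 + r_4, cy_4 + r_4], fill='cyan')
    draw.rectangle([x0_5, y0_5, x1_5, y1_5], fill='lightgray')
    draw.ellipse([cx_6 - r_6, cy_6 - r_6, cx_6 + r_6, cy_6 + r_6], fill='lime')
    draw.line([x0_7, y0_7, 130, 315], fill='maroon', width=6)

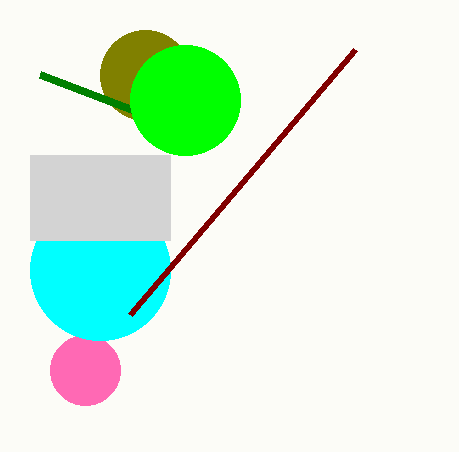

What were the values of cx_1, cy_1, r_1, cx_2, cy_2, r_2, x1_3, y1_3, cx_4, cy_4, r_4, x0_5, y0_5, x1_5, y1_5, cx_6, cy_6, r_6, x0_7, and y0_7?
cx_1 = 85
cy_1 = 370
r_1 = 35
cx_2 = 145
cy_2 = 75
r_2 = 45
x1_3 = 40
y1_3 = 75
cx_4 = 100
cy_4 = 270
r_4 = 70
x0_5 = 30
y0_5 = 155
x1_5 = 170
y1_5 = 240
cx_6 = 185
cy_6 = 100
r_6 = 55
x0_7 = 355
y0_7 = 50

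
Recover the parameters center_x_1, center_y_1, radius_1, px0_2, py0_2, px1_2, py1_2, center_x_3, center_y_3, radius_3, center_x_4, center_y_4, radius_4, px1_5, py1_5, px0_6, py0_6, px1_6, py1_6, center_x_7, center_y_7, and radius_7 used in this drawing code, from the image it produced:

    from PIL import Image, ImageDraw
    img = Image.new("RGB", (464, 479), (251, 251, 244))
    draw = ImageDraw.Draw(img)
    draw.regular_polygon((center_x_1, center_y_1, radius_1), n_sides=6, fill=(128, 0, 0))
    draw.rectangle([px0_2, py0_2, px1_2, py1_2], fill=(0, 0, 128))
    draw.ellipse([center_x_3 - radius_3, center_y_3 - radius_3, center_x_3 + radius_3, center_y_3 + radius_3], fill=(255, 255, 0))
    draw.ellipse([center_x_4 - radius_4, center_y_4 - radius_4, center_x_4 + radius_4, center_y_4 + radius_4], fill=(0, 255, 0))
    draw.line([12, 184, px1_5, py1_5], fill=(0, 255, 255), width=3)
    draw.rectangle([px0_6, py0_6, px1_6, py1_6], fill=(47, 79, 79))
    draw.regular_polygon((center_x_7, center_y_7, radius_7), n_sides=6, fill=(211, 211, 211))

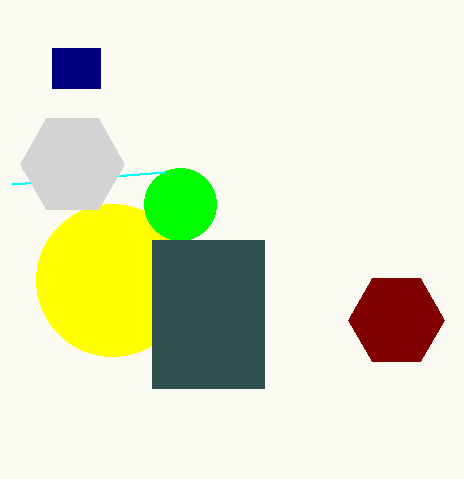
center_x_1 = 396; center_y_1 = 320; radius_1 = 48; px0_2 = 52; py0_2 = 48; px1_2 = 100; py1_2 = 88; center_x_3 = 112; center_y_3 = 280; radius_3 = 76; center_x_4 = 180; center_y_4 = 204; radius_4 = 36; px1_5 = 164; py1_5 = 172; px0_6 = 152; py0_6 = 240; px1_6 = 264; py1_6 = 388; center_x_7 = 72; center_y_7 = 164; radius_7 = 52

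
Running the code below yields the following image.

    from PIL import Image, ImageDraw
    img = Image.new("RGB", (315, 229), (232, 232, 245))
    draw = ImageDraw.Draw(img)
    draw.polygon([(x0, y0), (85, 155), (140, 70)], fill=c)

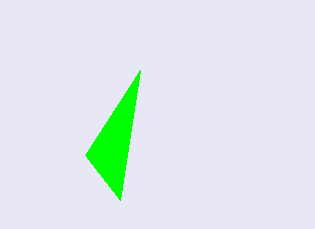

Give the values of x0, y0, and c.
x0 = 120; y0 = 200; c = 'lime'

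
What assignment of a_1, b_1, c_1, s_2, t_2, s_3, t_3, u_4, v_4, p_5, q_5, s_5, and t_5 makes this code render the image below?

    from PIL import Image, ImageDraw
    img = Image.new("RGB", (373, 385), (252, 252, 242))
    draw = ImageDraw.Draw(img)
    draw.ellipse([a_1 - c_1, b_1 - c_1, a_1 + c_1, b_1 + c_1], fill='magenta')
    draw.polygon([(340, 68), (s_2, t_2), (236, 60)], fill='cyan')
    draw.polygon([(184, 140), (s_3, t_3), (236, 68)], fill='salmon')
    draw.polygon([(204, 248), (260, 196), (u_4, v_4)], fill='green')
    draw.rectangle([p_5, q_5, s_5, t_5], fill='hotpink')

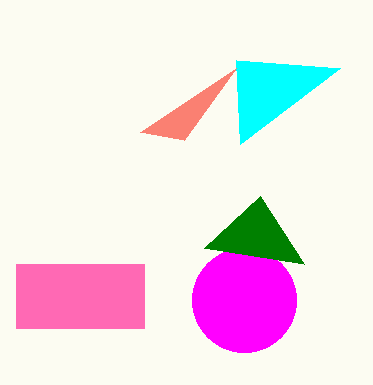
a_1 = 244; b_1 = 300; c_1 = 52; s_2 = 240; t_2 = 144; s_3 = 140; t_3 = 132; u_4 = 304; v_4 = 264; p_5 = 16; q_5 = 264; s_5 = 144; t_5 = 328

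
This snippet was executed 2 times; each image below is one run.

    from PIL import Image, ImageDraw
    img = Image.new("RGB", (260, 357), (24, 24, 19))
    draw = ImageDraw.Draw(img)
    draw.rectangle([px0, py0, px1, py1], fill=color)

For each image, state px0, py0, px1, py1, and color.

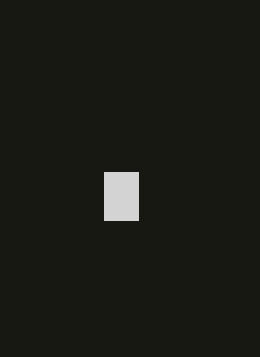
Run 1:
px0 = 104, py0 = 172, px1 = 138, py1 = 220, color = 'lightgray'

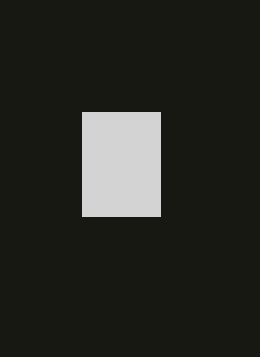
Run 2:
px0 = 82
py0 = 112
px1 = 160
py1 = 216
color = 'lightgray'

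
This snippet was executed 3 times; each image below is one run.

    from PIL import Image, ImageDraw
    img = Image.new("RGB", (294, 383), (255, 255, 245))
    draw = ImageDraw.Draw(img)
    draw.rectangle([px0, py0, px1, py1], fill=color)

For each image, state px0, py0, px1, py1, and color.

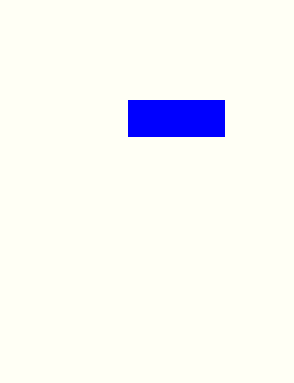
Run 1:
px0 = 128, py0 = 100, px1 = 224, py1 = 136, color = 'blue'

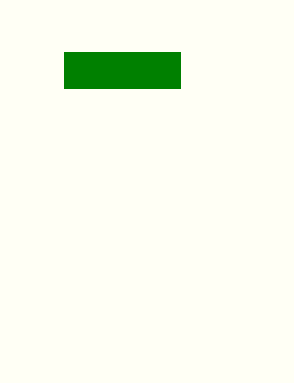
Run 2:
px0 = 64; py0 = 52; px1 = 180; py1 = 88; color = 'green'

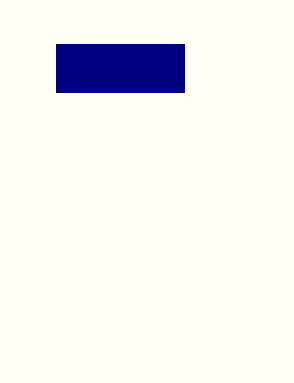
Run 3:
px0 = 56
py0 = 44
px1 = 184
py1 = 92
color = 'navy'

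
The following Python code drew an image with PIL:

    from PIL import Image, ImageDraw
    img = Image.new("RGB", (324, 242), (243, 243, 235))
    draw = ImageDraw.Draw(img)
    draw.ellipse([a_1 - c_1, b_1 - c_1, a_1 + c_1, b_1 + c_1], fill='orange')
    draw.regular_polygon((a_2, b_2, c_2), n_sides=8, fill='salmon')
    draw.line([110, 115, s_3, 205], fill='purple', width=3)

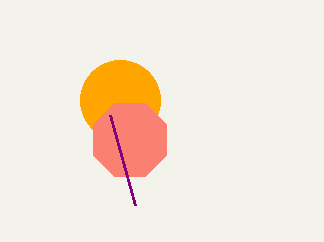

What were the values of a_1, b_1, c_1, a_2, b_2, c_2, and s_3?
a_1 = 120
b_1 = 100
c_1 = 40
a_2 = 130
b_2 = 140
c_2 = 40
s_3 = 135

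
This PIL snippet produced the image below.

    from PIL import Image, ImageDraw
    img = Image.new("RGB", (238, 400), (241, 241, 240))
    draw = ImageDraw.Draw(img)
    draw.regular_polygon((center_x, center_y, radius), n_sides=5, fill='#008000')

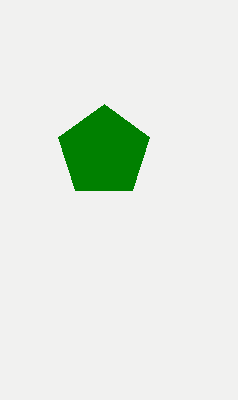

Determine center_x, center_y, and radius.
center_x = 104
center_y = 152
radius = 48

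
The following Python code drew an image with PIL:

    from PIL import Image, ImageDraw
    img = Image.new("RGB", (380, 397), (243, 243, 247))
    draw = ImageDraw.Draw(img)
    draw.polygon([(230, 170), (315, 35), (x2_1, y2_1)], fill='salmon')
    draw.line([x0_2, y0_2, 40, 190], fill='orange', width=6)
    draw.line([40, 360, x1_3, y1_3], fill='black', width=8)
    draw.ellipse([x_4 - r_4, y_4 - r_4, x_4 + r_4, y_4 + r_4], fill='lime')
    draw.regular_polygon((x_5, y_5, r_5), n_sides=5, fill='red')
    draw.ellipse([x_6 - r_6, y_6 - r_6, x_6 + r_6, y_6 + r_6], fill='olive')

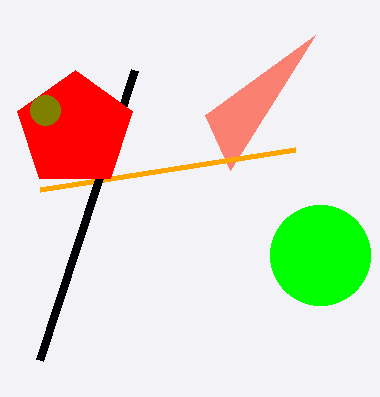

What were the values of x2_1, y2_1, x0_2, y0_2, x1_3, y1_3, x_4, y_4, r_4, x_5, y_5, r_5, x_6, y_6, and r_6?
x2_1 = 205
y2_1 = 115
x0_2 = 295
y0_2 = 150
x1_3 = 135
y1_3 = 70
x_4 = 320
y_4 = 255
r_4 = 50
x_5 = 75
y_5 = 130
r_5 = 60
x_6 = 45
y_6 = 110
r_6 = 15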